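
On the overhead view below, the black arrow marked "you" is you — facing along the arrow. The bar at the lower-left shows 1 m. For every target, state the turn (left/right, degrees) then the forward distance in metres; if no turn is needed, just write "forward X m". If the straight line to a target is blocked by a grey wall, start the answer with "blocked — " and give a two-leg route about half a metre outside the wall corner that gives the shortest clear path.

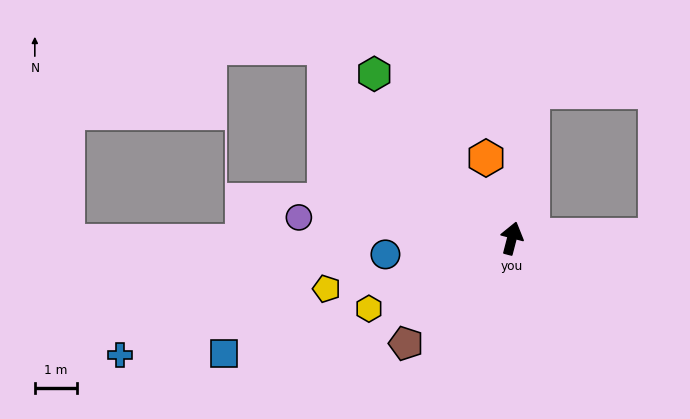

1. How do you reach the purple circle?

turn left 99°, forward 5.1 m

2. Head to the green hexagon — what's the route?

turn left 54°, forward 5.1 m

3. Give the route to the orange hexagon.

turn left 32°, forward 2.0 m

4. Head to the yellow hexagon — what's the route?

turn left 131°, forward 3.8 m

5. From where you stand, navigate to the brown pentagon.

turn left 149°, forward 3.6 m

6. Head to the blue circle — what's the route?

turn left 112°, forward 3.1 m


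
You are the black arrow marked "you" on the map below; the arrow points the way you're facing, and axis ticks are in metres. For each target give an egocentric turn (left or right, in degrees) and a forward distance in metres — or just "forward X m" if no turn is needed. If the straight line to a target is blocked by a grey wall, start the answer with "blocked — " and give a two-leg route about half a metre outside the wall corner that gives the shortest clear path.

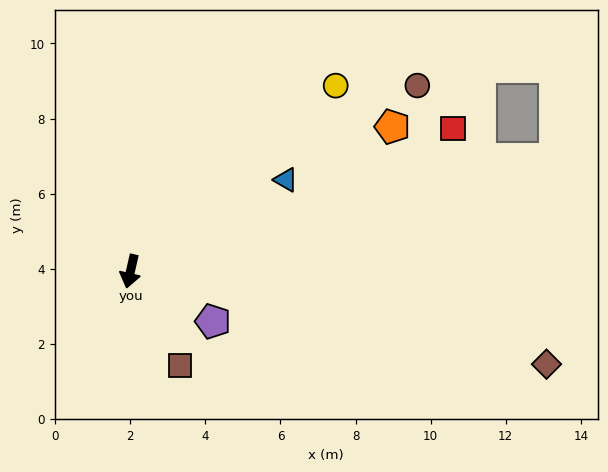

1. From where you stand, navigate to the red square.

turn left 127°, forward 9.4 m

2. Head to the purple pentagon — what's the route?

turn left 72°, forward 2.6 m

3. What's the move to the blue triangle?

turn left 133°, forward 4.8 m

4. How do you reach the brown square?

turn left 41°, forward 2.8 m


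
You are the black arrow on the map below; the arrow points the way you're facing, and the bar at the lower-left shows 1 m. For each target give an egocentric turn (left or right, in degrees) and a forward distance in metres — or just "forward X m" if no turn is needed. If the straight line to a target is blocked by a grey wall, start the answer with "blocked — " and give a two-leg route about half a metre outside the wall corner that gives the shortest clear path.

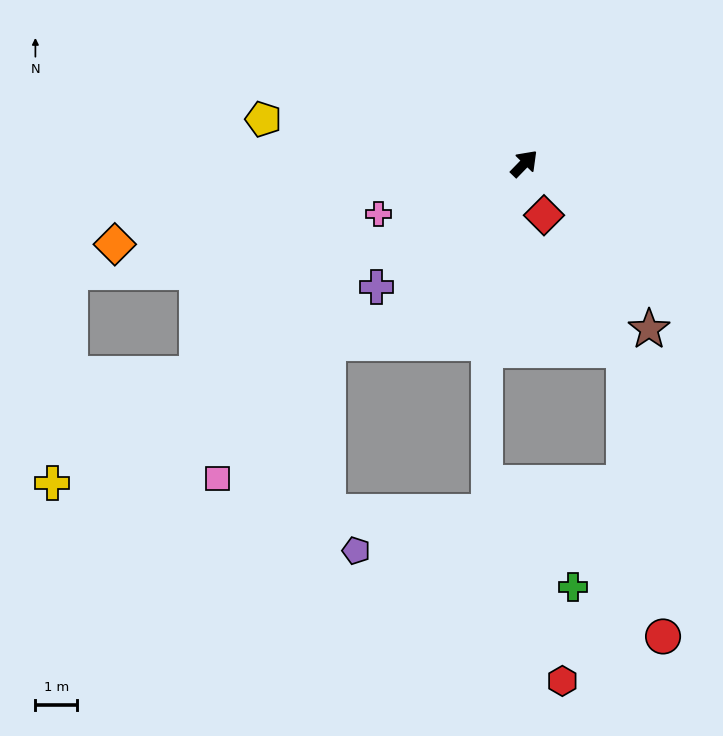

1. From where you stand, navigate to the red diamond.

turn right 115°, forward 1.3 m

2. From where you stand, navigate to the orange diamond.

turn left 145°, forward 10.0 m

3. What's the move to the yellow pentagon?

turn left 125°, forward 6.4 m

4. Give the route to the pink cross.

turn left 153°, forward 3.7 m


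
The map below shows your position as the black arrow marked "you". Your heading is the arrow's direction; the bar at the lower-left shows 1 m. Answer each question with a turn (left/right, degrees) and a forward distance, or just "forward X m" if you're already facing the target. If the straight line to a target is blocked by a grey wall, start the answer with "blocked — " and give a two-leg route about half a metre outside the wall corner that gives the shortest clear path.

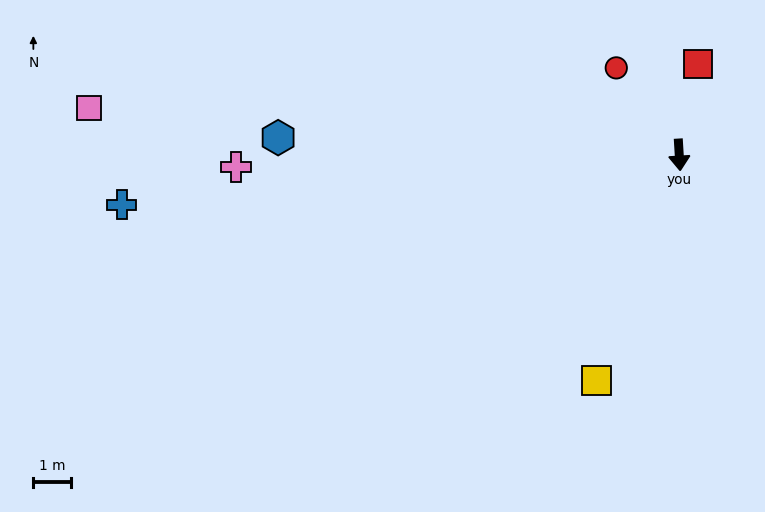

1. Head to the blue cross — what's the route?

turn right 88°, forward 15.0 m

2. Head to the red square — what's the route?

turn left 165°, forward 2.5 m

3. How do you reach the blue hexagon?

turn right 96°, forward 10.8 m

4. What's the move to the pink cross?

turn right 92°, forward 11.9 m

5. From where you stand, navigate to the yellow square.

turn right 24°, forward 6.4 m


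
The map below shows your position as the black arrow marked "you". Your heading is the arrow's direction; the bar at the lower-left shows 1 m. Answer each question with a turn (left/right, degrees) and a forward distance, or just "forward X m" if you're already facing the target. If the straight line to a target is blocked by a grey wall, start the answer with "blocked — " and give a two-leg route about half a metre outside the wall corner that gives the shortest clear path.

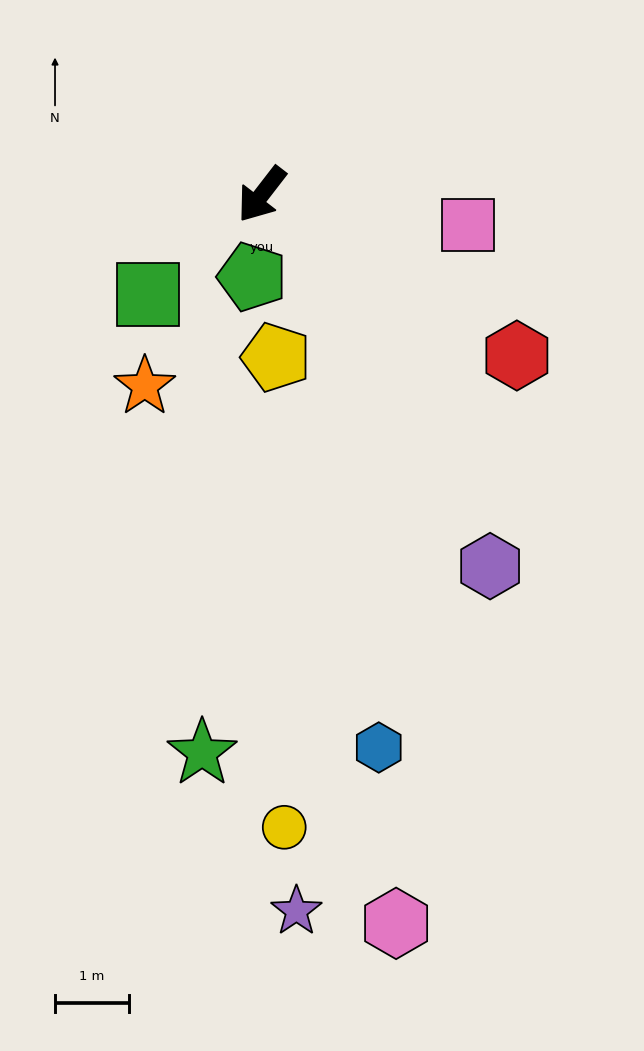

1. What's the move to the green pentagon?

turn left 31°, forward 1.1 m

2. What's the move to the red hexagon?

turn left 95°, forward 4.1 m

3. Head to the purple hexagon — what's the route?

turn left 69°, forward 5.9 m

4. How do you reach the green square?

turn right 11°, forward 2.0 m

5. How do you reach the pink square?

turn left 119°, forward 2.8 m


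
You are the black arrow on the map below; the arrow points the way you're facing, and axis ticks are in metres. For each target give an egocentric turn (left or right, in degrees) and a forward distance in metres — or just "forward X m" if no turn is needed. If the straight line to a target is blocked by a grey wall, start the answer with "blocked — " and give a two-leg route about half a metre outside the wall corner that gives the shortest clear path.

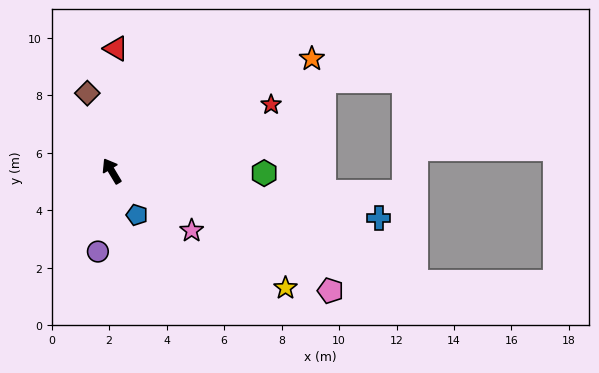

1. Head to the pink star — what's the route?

turn right 158°, forward 3.5 m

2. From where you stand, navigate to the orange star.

turn right 92°, forward 8.0 m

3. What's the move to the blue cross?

turn right 131°, forward 9.4 m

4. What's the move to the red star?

turn right 98°, forward 6.0 m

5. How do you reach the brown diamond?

turn right 14°, forward 2.8 m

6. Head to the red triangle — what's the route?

turn right 33°, forward 4.3 m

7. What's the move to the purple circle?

turn left 139°, forward 2.8 m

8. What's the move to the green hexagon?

turn right 122°, forward 5.3 m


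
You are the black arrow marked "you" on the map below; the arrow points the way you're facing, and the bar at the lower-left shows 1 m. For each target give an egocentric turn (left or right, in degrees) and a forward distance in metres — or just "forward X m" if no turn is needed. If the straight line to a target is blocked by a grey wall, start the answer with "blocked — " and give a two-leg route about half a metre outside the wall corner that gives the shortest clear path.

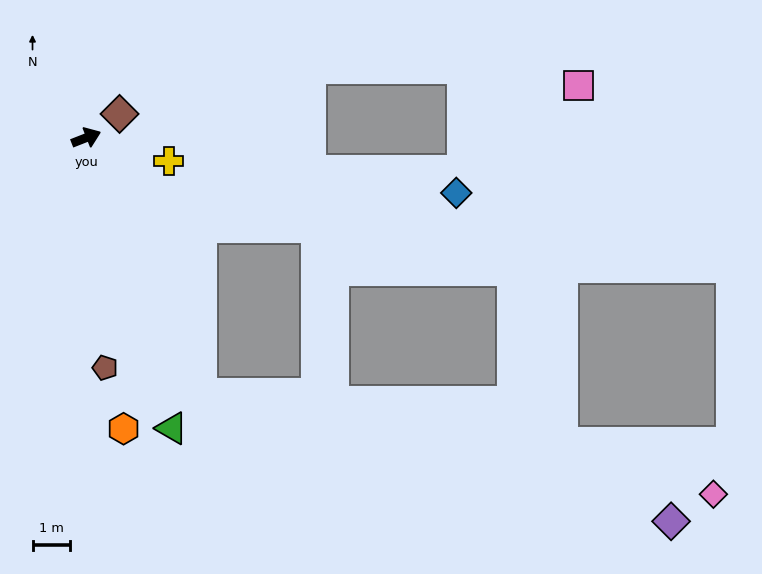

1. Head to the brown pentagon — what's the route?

turn right 107°, forward 6.2 m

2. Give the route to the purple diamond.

blocked — turn right 87°, forward 7.6 m, then turn left 50°, forward 13.1 m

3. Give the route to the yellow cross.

turn right 37°, forward 2.3 m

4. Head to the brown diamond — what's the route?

turn left 14°, forward 1.1 m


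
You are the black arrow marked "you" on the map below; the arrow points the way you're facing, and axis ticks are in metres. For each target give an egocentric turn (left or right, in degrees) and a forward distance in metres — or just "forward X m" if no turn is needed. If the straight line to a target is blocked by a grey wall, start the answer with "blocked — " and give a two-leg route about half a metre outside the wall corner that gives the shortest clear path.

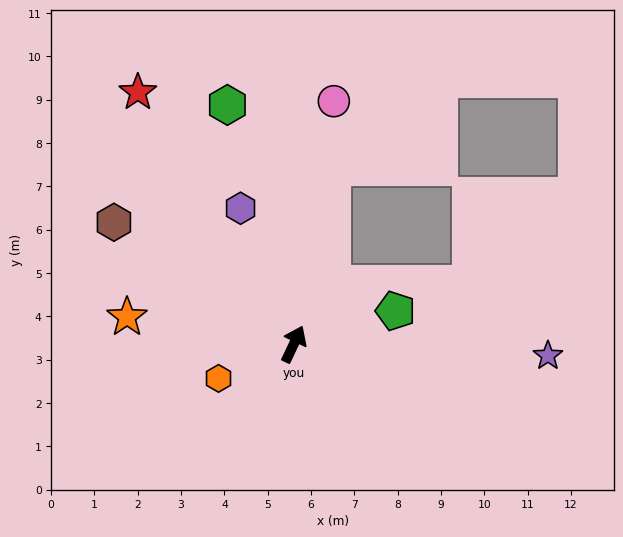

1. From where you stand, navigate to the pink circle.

turn left 16°, forward 5.7 m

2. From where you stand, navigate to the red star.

turn left 57°, forward 6.8 m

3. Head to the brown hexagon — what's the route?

turn left 81°, forward 5.0 m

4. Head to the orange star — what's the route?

turn left 106°, forward 3.9 m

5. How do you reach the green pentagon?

turn right 47°, forward 2.5 m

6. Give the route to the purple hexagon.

turn left 47°, forward 3.4 m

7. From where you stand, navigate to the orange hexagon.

turn left 140°, forward 1.9 m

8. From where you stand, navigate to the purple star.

turn right 67°, forward 5.9 m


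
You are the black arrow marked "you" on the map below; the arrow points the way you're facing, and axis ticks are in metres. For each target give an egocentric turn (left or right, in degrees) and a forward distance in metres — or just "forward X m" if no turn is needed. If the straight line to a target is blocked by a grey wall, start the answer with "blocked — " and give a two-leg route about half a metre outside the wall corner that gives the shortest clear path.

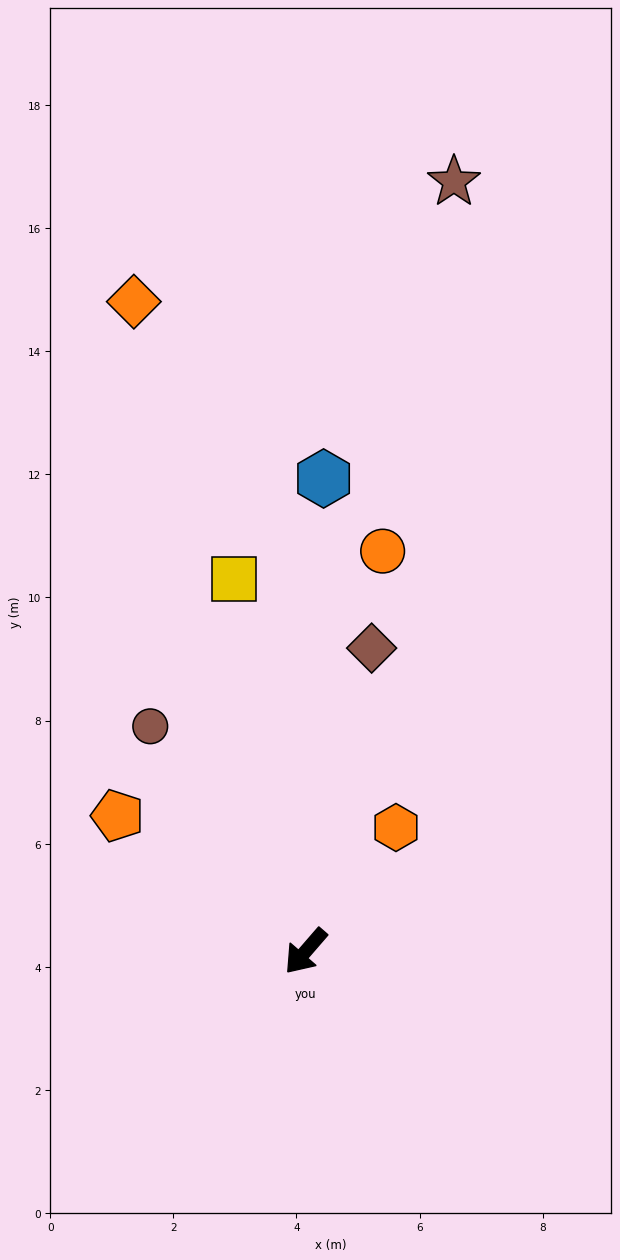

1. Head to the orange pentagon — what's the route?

turn right 85°, forward 3.8 m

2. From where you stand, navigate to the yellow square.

turn right 128°, forward 6.2 m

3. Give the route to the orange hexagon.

turn right 175°, forward 2.5 m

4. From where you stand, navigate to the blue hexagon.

turn right 141°, forward 7.7 m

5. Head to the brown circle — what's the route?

turn right 104°, forward 4.4 m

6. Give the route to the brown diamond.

turn right 151°, forward 5.0 m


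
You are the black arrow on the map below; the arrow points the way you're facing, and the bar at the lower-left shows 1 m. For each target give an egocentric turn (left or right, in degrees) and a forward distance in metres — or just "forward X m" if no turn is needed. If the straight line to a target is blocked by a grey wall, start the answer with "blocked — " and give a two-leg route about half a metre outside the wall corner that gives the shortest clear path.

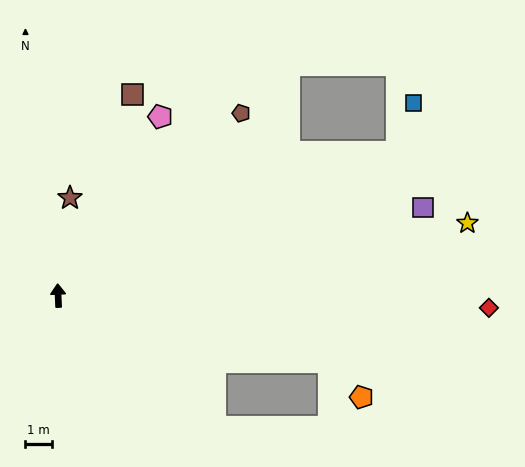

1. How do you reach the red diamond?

turn right 94°, forward 16.1 m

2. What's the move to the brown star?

turn right 9°, forward 3.7 m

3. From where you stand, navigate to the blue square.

blocked — turn right 69°, forward 13.8 m, then turn left 48°, forward 1.9 m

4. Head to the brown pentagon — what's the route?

turn right 48°, forward 9.6 m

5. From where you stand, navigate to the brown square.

turn right 23°, forward 8.0 m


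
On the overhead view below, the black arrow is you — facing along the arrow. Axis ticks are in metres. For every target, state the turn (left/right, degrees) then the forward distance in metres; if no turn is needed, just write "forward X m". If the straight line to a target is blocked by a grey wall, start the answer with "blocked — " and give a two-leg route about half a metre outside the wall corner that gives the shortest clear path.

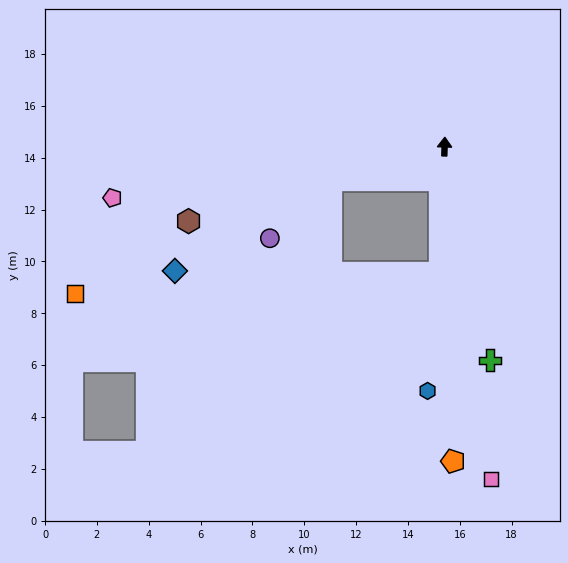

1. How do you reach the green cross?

turn right 166°, forward 8.4 m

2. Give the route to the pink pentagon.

turn left 100°, forward 13.0 m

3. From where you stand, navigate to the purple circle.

blocked — turn left 108°, forward 4.5 m, then turn left 27°, forward 3.3 m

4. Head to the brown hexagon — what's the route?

turn left 108°, forward 10.3 m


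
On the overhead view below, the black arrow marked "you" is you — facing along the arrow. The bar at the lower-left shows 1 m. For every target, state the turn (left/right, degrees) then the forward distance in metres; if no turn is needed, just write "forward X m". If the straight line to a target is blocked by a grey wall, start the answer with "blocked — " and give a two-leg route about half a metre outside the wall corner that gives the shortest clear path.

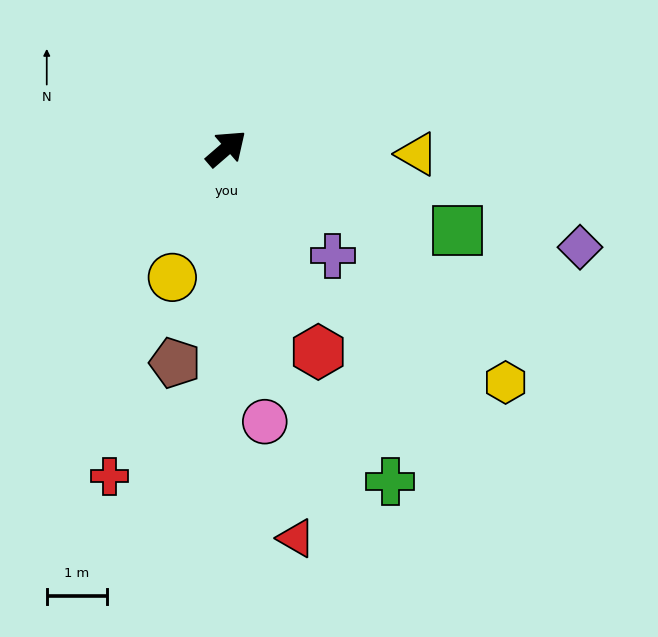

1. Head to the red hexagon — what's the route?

turn right 107°, forward 3.7 m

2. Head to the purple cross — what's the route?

turn right 86°, forward 2.5 m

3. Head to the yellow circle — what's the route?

turn right 154°, forward 2.3 m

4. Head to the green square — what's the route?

turn right 60°, forward 4.0 m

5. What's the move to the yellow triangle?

turn right 43°, forward 3.2 m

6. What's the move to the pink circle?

turn right 123°, forward 4.6 m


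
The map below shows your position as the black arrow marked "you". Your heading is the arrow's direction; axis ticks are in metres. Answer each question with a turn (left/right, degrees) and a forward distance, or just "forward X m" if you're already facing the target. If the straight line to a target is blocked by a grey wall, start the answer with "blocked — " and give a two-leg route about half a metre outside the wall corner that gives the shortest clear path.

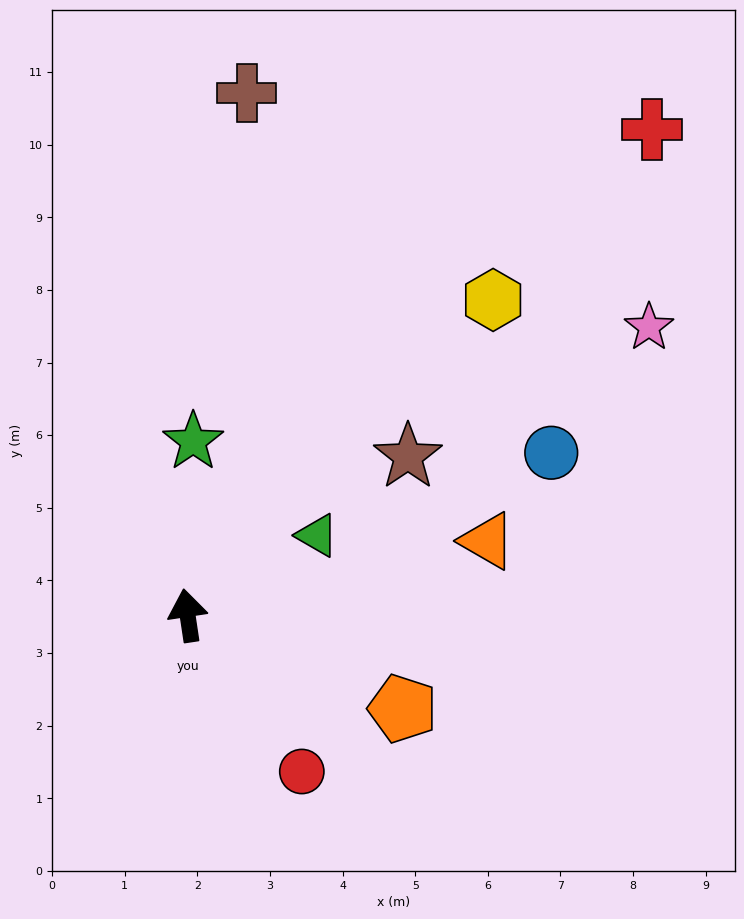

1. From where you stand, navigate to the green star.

turn right 10°, forward 2.4 m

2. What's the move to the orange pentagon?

turn right 122°, forward 3.2 m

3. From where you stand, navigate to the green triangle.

turn right 67°, forward 2.1 m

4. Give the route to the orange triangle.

turn right 85°, forward 4.3 m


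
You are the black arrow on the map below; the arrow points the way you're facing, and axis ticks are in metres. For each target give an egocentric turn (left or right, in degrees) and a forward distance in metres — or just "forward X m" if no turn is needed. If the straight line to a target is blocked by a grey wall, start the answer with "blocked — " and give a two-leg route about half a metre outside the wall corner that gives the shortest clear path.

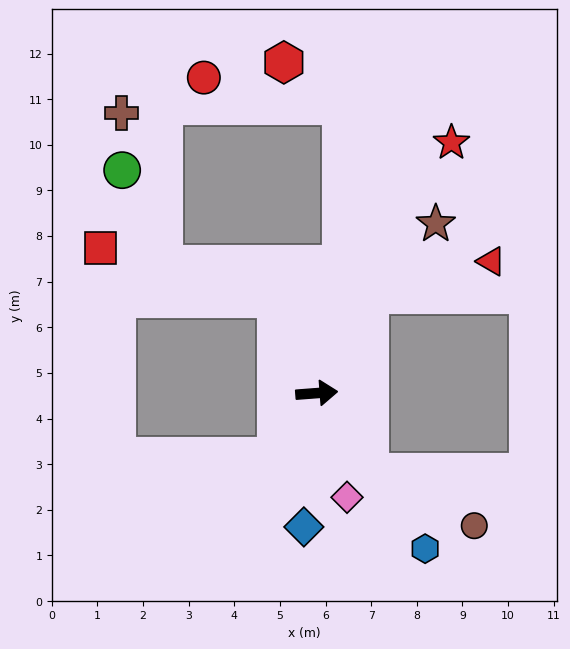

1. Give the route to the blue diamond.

turn right 100°, forward 2.9 m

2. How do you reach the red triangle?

blocked — turn left 57°, forward 2.5 m, then turn right 46°, forward 2.8 m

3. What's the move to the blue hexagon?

turn right 59°, forward 4.2 m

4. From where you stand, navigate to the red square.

blocked — turn left 109°, forward 2.2 m, then turn left 51°, forward 4.0 m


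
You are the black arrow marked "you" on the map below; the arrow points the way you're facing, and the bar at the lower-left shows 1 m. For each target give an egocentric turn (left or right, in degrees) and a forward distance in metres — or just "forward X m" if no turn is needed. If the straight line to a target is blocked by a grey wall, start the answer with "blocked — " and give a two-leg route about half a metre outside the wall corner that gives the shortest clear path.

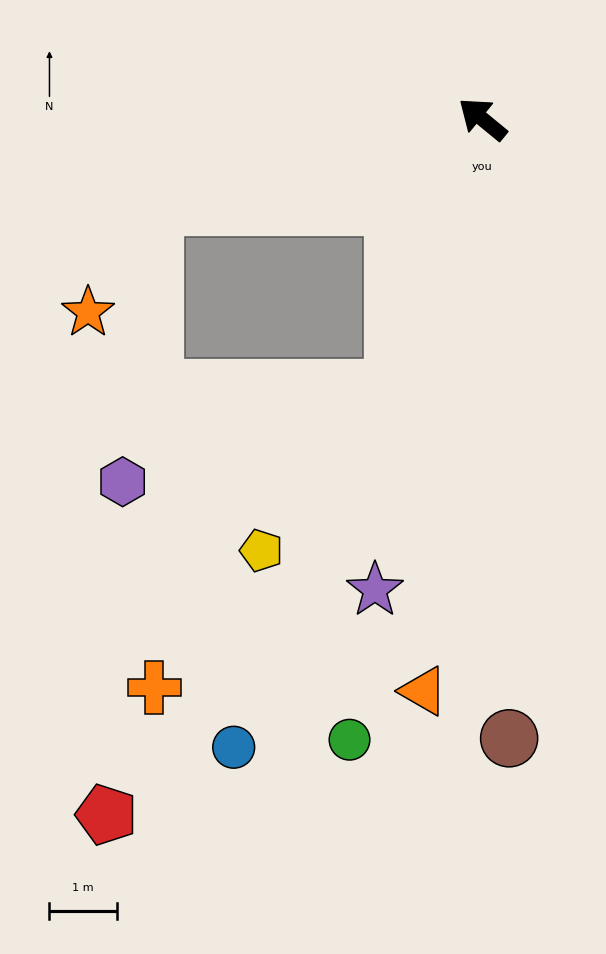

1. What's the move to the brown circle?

turn left 132°, forward 9.2 m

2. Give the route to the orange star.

blocked — turn left 54°, forward 5.0 m, then turn left 43°, forward 1.9 m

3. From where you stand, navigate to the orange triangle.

turn left 123°, forward 8.5 m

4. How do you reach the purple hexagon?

blocked — turn left 111°, forward 4.2 m, then turn right 53°, forward 4.3 m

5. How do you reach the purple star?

turn left 117°, forward 7.2 m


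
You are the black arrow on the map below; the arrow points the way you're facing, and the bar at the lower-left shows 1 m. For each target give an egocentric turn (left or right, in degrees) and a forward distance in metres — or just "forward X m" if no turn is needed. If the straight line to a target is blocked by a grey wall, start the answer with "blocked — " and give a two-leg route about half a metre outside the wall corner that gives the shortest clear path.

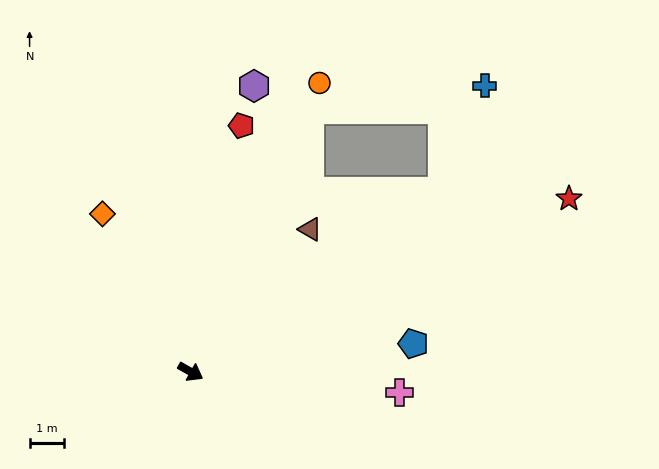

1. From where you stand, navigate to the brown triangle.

turn left 79°, forward 5.4 m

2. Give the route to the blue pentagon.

turn left 37°, forward 6.5 m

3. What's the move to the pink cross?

turn left 24°, forward 6.1 m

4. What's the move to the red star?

turn left 54°, forward 12.1 m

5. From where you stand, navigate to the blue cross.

blocked — turn left 65°, forward 9.0 m, then turn left 32°, forward 3.3 m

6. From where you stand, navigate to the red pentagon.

turn left 108°, forward 7.3 m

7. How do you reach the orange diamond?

turn left 149°, forward 5.3 m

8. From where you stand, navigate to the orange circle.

turn left 95°, forward 9.2 m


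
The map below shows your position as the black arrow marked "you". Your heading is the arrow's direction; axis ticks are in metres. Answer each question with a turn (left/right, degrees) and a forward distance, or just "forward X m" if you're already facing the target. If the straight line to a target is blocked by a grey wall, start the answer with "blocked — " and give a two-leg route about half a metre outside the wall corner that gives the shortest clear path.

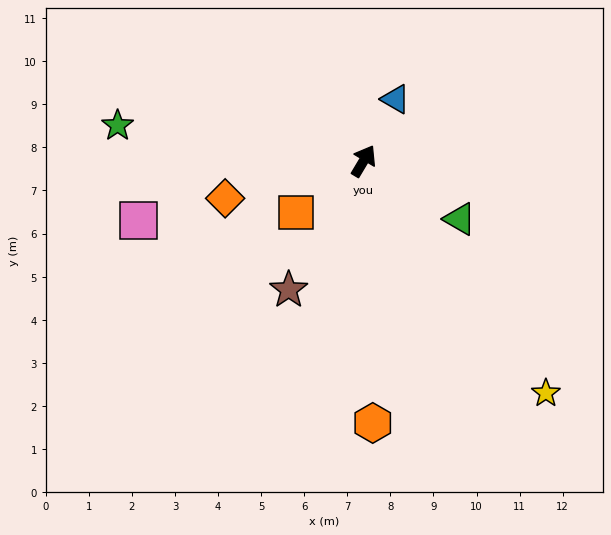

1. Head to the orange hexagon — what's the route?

turn right 147°, forward 6.1 m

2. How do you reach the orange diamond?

turn left 136°, forward 3.3 m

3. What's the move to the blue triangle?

turn left 4°, forward 1.6 m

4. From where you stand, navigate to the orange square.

turn left 158°, forward 2.0 m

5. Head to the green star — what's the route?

turn left 113°, forward 5.8 m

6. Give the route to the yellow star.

turn right 111°, forward 6.9 m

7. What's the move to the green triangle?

turn right 90°, forward 2.6 m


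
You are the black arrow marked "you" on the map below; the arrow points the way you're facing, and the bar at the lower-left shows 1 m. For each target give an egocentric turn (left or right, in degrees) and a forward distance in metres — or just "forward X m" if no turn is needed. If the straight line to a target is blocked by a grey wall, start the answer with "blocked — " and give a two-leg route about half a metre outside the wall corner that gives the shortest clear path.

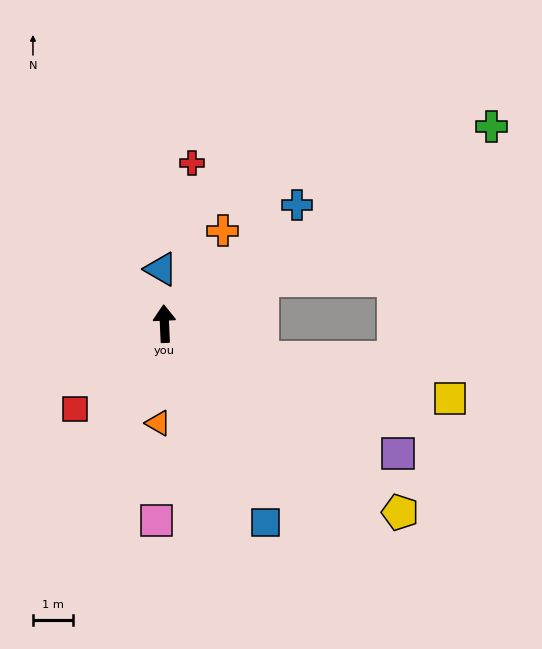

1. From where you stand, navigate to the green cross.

turn right 61°, forward 9.6 m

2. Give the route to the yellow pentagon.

turn right 131°, forward 7.6 m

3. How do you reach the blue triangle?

forward 1.4 m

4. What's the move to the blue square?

turn right 156°, forward 5.6 m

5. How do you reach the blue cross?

turn right 51°, forward 4.5 m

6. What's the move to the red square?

turn left 131°, forward 3.1 m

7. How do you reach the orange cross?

turn right 35°, forward 2.8 m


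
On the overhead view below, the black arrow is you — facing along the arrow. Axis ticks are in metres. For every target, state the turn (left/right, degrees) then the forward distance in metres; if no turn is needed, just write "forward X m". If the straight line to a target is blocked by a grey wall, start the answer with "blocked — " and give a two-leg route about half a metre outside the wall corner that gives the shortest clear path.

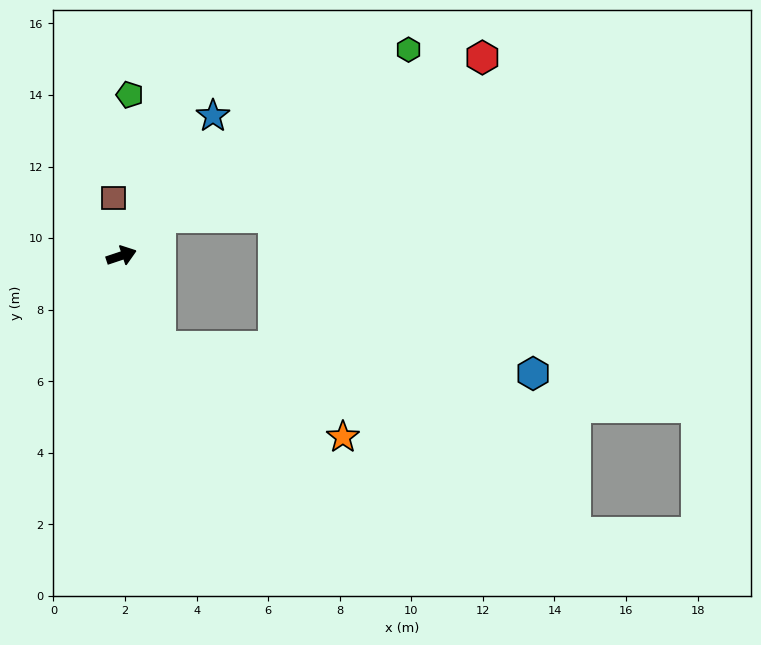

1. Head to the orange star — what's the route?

blocked — turn right 85°, forward 2.8 m, then turn left 40°, forward 5.7 m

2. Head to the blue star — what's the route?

turn left 38°, forward 4.7 m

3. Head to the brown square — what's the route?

turn left 79°, forward 1.6 m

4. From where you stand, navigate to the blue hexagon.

blocked — turn right 85°, forward 2.8 m, then turn left 62°, forward 10.4 m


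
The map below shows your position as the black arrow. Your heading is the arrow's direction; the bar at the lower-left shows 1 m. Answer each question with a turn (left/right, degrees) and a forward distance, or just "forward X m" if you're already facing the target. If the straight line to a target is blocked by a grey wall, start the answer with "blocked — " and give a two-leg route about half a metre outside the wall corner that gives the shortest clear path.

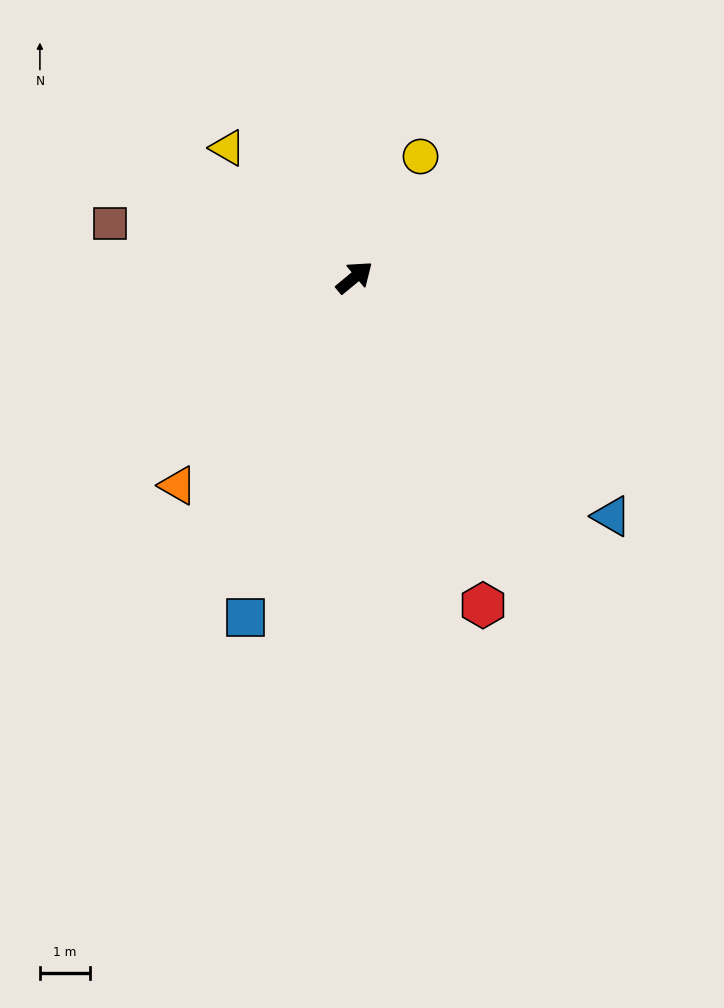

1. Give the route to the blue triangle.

turn right 83°, forward 7.0 m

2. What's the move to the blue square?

turn right 147°, forward 7.1 m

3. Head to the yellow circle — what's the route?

turn left 22°, forward 2.7 m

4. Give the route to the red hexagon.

turn right 108°, forward 7.0 m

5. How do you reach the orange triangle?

turn right 170°, forward 5.4 m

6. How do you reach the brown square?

turn left 128°, forward 5.0 m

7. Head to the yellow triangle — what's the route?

turn left 95°, forward 3.6 m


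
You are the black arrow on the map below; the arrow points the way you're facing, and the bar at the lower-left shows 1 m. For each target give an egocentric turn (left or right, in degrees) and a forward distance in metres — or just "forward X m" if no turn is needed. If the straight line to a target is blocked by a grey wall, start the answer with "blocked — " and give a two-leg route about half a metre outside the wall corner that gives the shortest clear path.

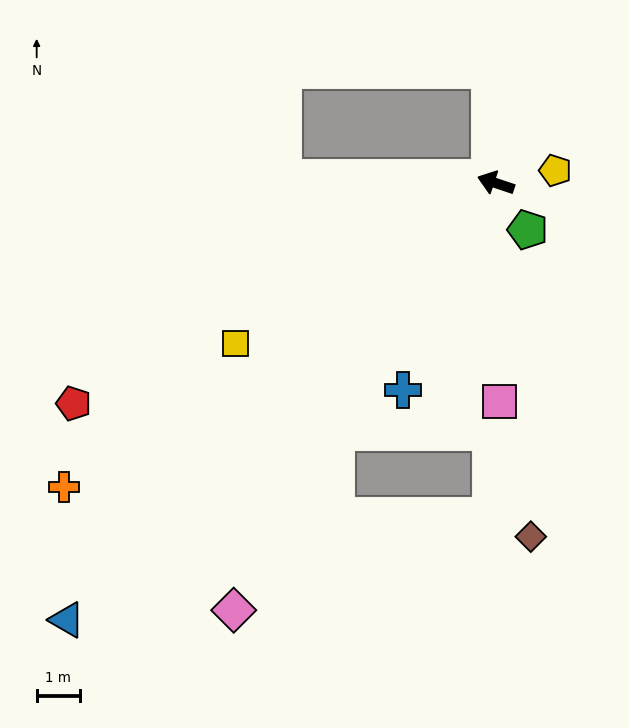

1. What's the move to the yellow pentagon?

turn right 149°, forward 1.4 m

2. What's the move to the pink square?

turn left 110°, forward 5.1 m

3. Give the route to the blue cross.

turn left 84°, forward 5.3 m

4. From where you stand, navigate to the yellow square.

turn left 50°, forward 7.1 m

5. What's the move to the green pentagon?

turn left 143°, forward 1.3 m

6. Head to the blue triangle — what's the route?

turn left 64°, forward 14.2 m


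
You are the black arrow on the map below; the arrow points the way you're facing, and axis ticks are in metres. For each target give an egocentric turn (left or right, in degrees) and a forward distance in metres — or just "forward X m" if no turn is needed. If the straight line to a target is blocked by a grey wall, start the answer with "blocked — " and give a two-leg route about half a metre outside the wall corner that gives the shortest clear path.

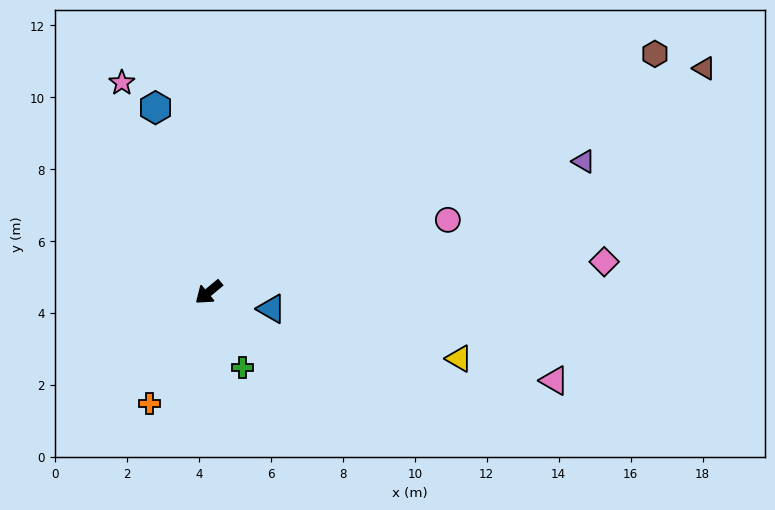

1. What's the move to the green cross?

turn left 75°, forward 2.3 m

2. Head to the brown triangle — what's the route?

turn left 165°, forward 15.1 m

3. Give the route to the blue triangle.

turn left 126°, forward 1.8 m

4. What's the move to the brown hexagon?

turn left 169°, forward 14.1 m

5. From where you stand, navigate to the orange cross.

turn left 23°, forward 3.5 m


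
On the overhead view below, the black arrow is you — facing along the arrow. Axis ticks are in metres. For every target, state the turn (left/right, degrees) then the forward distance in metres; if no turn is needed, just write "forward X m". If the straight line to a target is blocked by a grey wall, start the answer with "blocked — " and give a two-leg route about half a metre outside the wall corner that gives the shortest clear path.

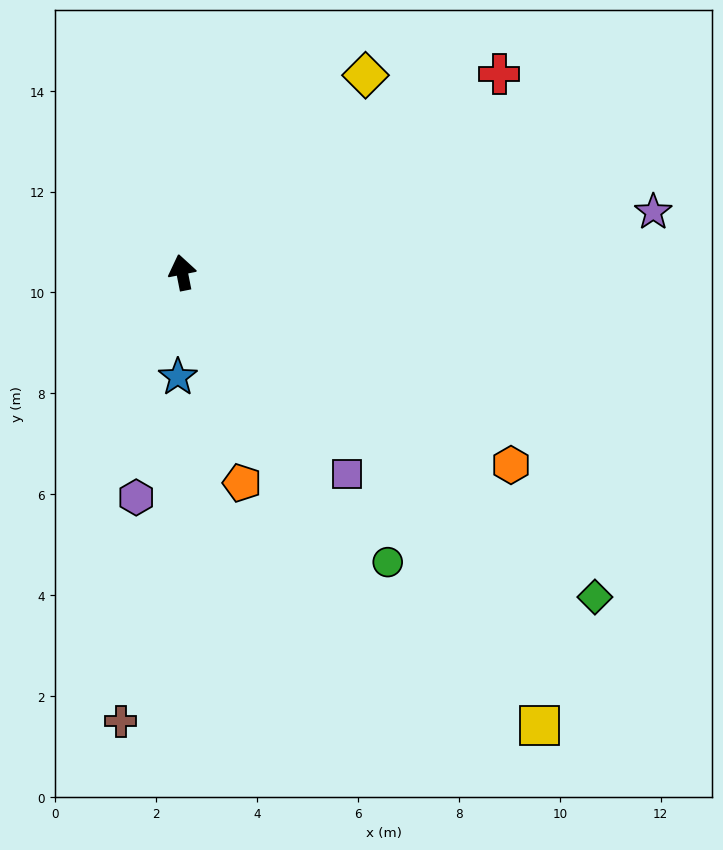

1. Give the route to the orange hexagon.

turn right 132°, forward 7.6 m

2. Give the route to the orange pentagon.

turn right 175°, forward 4.3 m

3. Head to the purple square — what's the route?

turn right 152°, forward 5.2 m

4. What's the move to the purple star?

turn right 94°, forward 9.4 m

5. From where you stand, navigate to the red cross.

turn right 69°, forward 7.4 m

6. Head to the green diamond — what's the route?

turn right 139°, forward 10.4 m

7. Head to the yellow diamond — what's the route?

turn right 54°, forward 5.3 m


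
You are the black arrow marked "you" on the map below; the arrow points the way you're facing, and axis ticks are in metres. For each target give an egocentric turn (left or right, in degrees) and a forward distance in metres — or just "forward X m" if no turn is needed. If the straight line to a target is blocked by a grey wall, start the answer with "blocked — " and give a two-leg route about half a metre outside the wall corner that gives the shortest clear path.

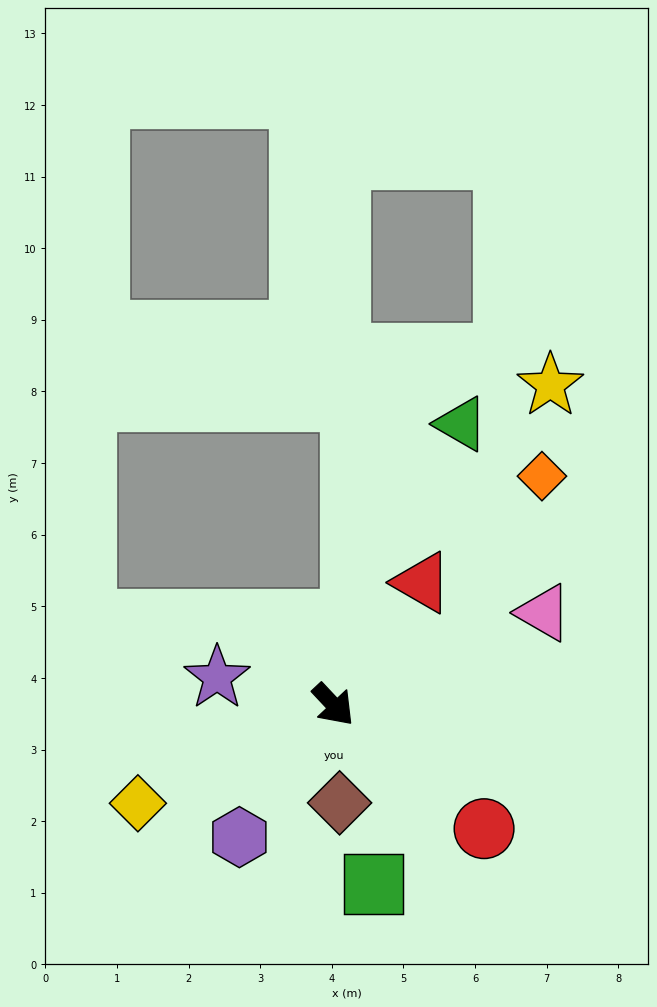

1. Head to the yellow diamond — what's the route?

turn right 106°, forward 3.1 m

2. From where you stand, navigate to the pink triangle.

turn left 71°, forward 3.2 m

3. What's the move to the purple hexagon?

turn right 79°, forward 2.3 m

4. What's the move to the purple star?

turn right 146°, forward 1.7 m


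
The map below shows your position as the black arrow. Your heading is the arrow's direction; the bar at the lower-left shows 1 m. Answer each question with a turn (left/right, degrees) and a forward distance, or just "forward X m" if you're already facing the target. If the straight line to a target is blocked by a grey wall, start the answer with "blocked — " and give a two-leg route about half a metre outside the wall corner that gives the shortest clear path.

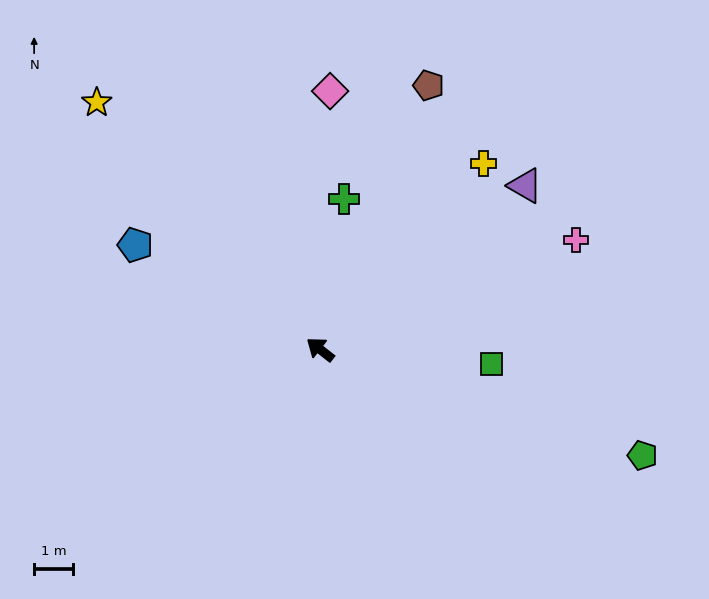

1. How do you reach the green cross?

turn right 61°, forward 3.9 m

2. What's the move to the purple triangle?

turn right 103°, forward 6.7 m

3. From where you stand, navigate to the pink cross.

turn right 119°, forward 7.1 m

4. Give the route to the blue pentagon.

turn left 9°, forward 5.4 m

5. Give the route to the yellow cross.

turn right 93°, forward 6.3 m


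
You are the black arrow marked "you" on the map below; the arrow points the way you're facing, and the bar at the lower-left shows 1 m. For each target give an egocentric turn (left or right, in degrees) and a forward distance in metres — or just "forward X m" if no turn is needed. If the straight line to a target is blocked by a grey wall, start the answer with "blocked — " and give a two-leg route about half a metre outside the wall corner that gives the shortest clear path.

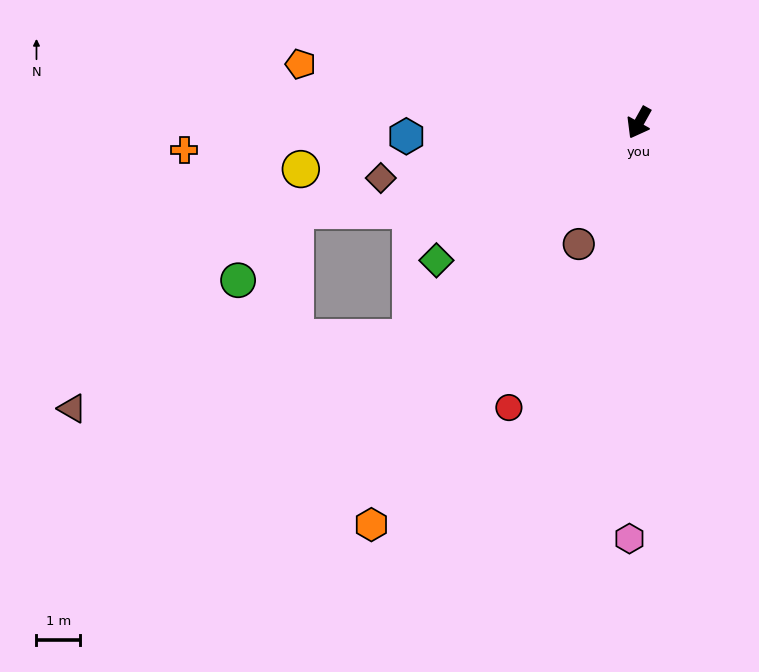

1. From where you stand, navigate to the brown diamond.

turn right 49°, forward 6.1 m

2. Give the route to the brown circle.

turn left 3°, forward 3.1 m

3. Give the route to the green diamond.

turn right 27°, forward 5.6 m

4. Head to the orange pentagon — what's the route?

turn right 71°, forward 7.9 m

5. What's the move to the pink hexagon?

turn left 28°, forward 9.6 m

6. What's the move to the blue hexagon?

turn right 57°, forward 5.4 m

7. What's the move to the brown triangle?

blocked — turn right 18°, forward 7.2 m, then turn right 31°, forward 7.9 m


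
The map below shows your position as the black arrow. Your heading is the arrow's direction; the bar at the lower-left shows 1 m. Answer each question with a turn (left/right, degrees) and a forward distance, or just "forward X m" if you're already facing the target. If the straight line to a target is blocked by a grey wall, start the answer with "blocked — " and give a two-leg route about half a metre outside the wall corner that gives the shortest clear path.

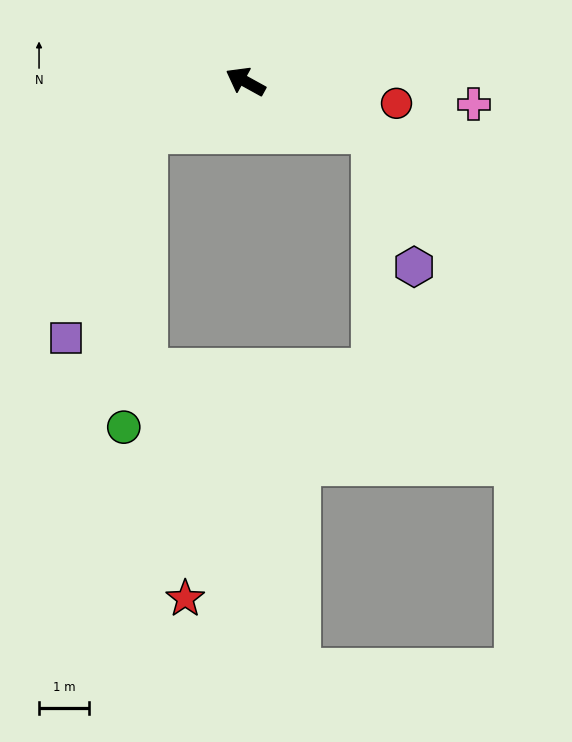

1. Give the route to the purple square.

blocked — turn left 56°, forward 2.2 m, then turn left 41°, forward 4.5 m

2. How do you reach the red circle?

turn right 159°, forward 3.1 m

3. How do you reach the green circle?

blocked — turn left 56°, forward 2.2 m, then turn left 58°, forward 6.0 m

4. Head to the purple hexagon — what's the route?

blocked — turn right 173°, forward 2.8 m, then turn right 51°, forward 2.8 m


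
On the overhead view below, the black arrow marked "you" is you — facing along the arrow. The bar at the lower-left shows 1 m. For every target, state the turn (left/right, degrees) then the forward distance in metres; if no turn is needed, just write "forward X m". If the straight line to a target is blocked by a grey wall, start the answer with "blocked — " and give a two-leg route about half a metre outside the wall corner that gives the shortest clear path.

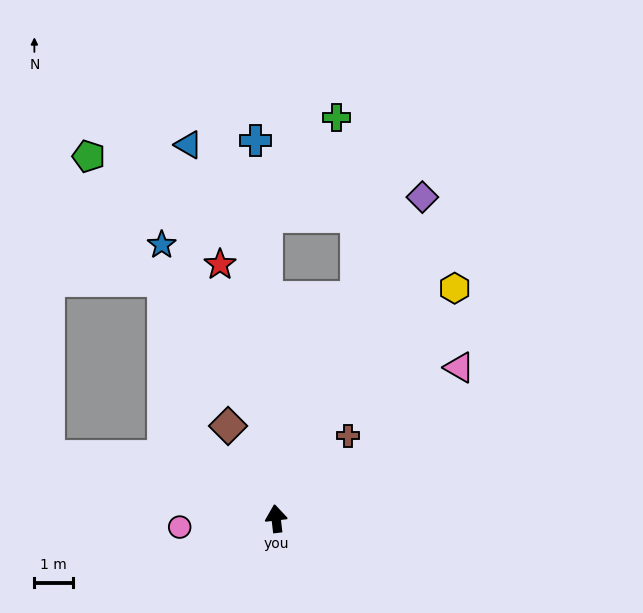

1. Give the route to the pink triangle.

turn right 57°, forward 6.1 m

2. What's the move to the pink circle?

turn left 88°, forward 2.5 m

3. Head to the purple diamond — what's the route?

turn right 31°, forward 9.1 m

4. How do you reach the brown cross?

turn right 48°, forward 2.8 m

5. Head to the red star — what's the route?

turn left 6°, forward 6.7 m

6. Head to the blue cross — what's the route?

turn right 4°, forward 9.7 m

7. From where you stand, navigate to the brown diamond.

turn left 21°, forward 2.7 m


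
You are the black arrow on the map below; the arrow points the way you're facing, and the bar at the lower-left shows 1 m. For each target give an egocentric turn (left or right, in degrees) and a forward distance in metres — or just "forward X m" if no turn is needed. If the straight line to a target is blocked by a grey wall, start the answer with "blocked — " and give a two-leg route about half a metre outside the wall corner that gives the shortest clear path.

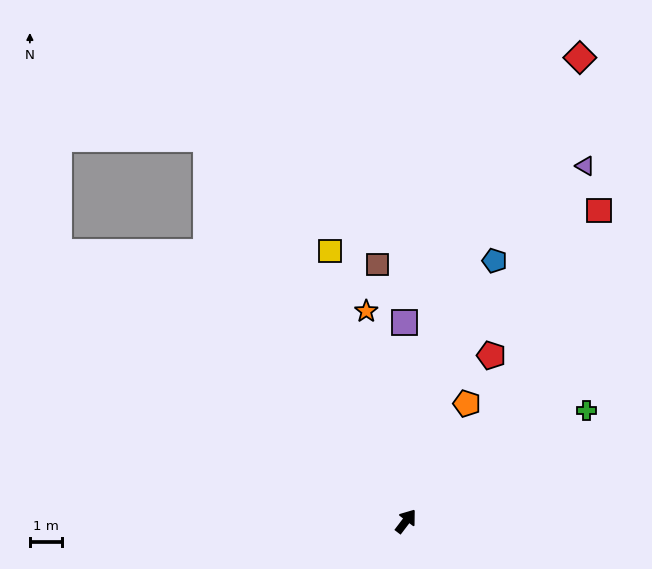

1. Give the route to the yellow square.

turn left 53°, forward 8.8 m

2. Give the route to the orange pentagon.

turn left 10°, forward 4.1 m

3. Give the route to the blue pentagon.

turn left 18°, forward 8.6 m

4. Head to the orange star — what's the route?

turn left 48°, forward 6.7 m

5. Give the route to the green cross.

turn right 21°, forward 6.6 m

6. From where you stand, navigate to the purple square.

turn left 38°, forward 6.2 m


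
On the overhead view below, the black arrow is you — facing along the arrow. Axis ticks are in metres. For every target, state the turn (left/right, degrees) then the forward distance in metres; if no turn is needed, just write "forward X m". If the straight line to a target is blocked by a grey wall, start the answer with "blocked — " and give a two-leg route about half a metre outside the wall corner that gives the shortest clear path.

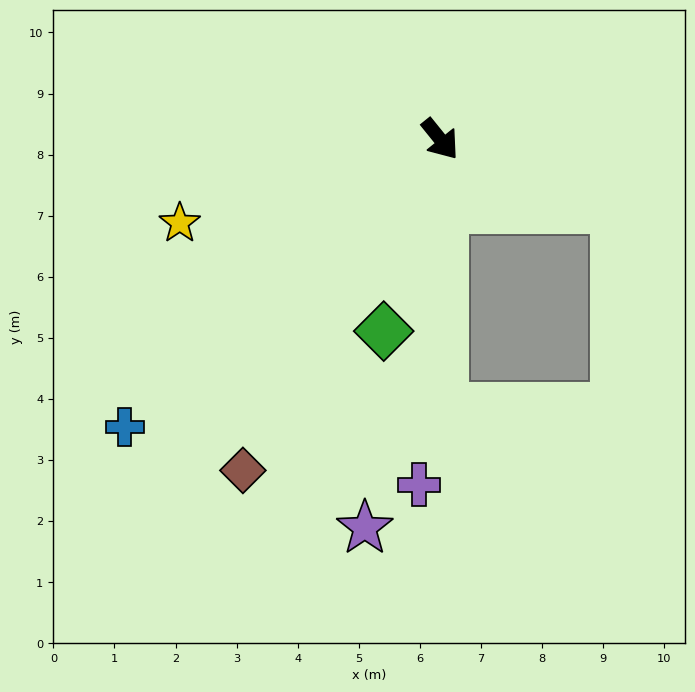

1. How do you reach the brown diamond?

turn right 70°, forward 6.3 m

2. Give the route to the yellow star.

turn right 111°, forward 4.5 m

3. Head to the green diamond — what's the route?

turn right 55°, forward 3.3 m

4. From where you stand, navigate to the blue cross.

turn right 87°, forward 7.0 m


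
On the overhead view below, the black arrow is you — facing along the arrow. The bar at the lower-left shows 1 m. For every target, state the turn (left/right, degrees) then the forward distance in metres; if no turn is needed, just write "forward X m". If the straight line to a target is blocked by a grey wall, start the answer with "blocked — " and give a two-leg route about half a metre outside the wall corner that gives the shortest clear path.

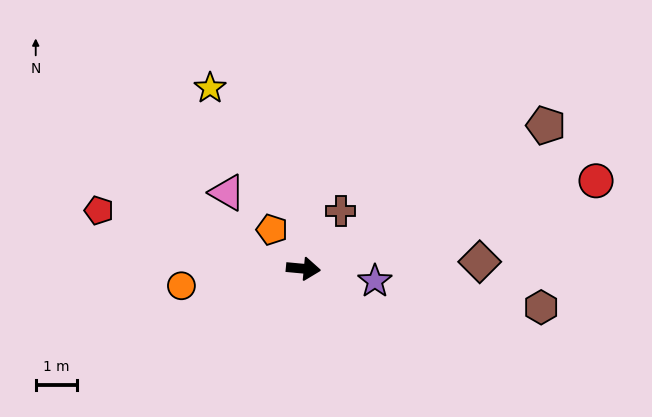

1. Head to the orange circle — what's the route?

turn right 167°, forward 3.0 m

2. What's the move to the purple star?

turn right 4°, forward 1.8 m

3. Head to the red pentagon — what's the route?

turn left 169°, forward 5.2 m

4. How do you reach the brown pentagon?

turn left 36°, forward 6.8 m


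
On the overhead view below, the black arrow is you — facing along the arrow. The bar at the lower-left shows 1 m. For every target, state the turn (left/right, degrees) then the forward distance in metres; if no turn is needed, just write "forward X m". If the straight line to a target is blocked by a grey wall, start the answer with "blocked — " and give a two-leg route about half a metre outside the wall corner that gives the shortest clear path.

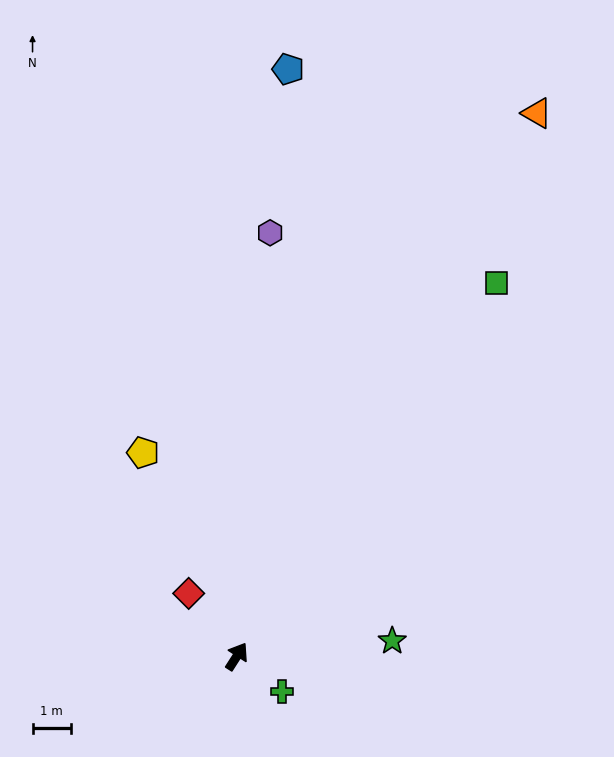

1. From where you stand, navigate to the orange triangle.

turn left 4°, forward 16.1 m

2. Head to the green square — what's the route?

turn right 2°, forward 11.8 m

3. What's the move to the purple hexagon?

turn left 28°, forward 11.0 m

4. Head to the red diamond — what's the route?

turn left 70°, forward 2.1 m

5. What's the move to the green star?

turn right 52°, forward 4.1 m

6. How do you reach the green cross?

turn right 95°, forward 1.5 m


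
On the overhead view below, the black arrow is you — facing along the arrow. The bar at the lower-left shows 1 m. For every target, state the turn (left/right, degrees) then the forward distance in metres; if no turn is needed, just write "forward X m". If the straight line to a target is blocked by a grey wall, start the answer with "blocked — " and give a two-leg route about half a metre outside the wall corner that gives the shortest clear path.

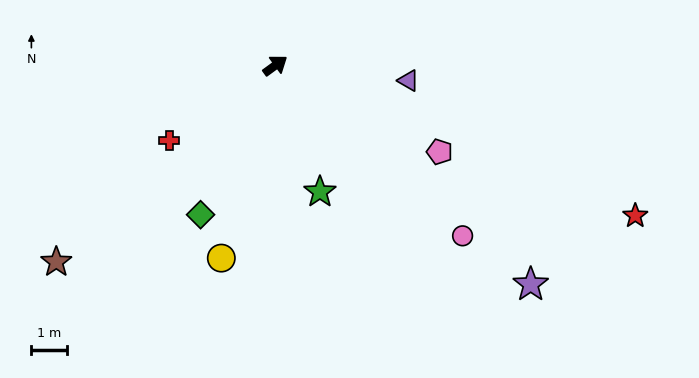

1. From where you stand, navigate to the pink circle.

turn right 78°, forward 7.1 m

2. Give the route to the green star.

turn right 107°, forward 3.8 m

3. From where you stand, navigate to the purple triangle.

turn right 43°, forward 3.8 m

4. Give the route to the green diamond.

turn right 153°, forward 4.7 m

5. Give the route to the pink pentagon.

turn right 64°, forward 5.2 m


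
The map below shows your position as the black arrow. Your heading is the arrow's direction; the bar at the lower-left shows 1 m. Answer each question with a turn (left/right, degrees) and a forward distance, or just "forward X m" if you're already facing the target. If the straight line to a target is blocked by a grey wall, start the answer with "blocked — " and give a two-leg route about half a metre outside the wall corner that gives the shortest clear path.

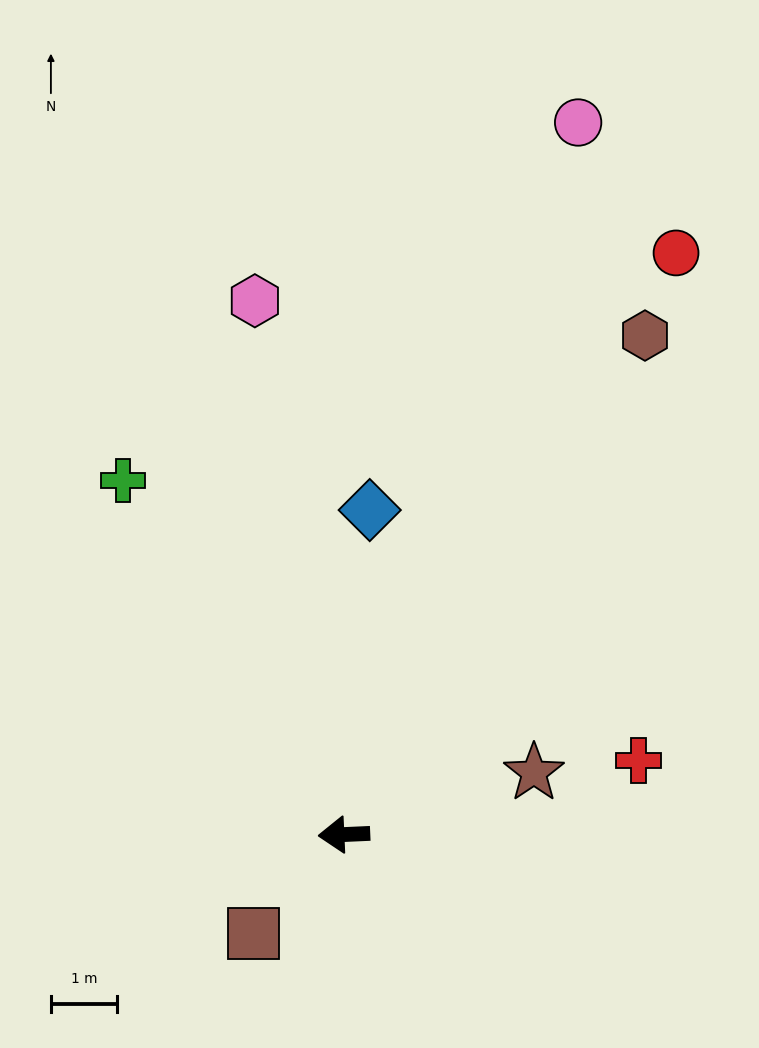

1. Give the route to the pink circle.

turn right 111°, forward 11.3 m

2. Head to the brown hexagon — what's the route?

turn right 124°, forward 8.8 m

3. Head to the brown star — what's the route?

turn right 165°, forward 3.0 m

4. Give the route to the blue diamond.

turn right 97°, forward 4.9 m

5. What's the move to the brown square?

turn left 45°, forward 2.0 m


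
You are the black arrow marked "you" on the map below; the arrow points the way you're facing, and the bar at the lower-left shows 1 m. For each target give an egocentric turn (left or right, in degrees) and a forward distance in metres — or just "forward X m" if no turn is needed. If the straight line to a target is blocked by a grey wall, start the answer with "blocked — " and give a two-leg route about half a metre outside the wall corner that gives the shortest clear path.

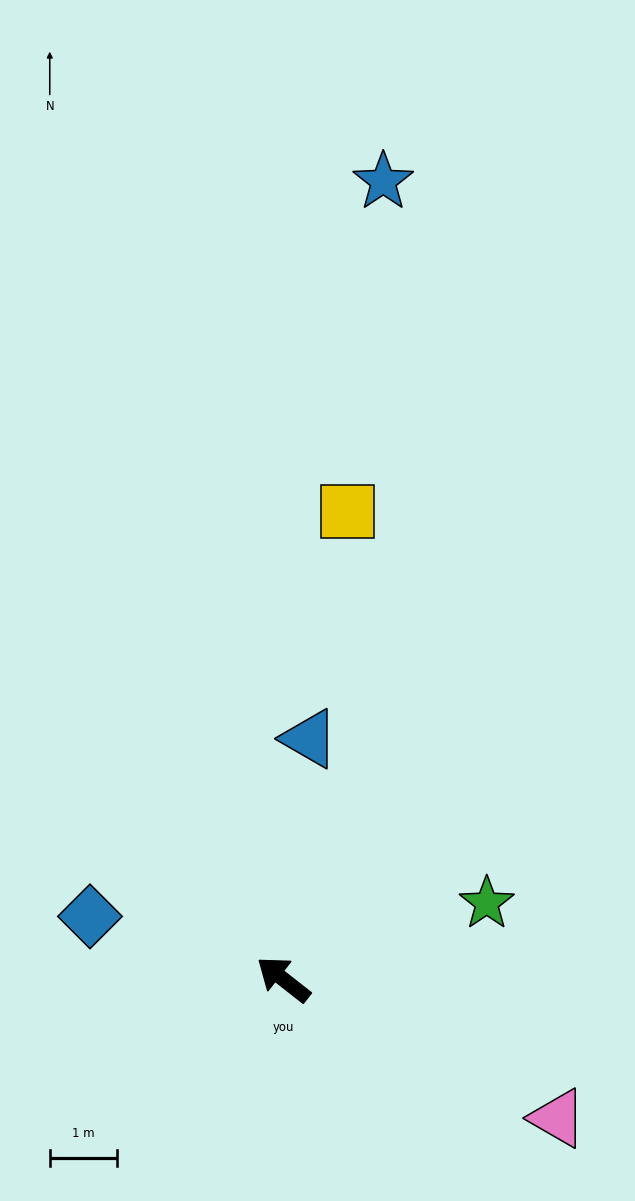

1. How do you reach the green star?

turn right 121°, forward 3.2 m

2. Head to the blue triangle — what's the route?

turn right 58°, forward 3.6 m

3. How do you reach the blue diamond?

turn left 20°, forward 3.0 m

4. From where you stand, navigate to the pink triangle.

turn right 169°, forward 4.6 m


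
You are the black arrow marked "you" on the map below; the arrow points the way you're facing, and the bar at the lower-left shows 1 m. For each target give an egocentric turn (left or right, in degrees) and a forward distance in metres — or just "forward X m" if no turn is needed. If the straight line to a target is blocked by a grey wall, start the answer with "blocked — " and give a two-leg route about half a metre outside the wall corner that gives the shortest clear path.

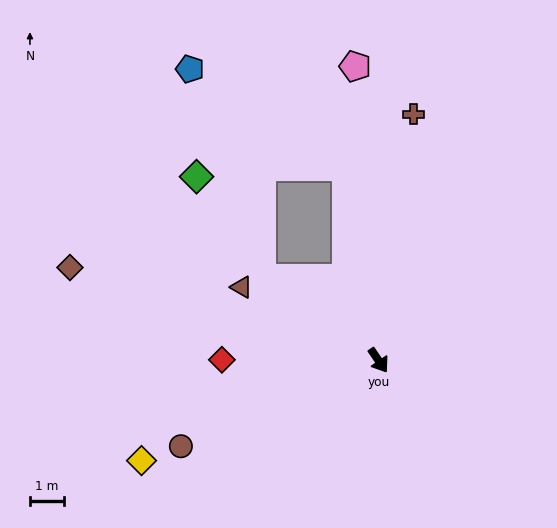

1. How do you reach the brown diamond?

turn right 141°, forward 9.6 m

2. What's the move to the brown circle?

turn right 101°, forward 6.4 m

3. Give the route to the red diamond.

turn right 124°, forward 4.6 m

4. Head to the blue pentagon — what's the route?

blocked — turn right 159°, forward 4.2 m, then turn right 36°, forward 6.6 m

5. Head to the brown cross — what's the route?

turn left 138°, forward 7.4 m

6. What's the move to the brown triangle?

turn right 152°, forward 4.6 m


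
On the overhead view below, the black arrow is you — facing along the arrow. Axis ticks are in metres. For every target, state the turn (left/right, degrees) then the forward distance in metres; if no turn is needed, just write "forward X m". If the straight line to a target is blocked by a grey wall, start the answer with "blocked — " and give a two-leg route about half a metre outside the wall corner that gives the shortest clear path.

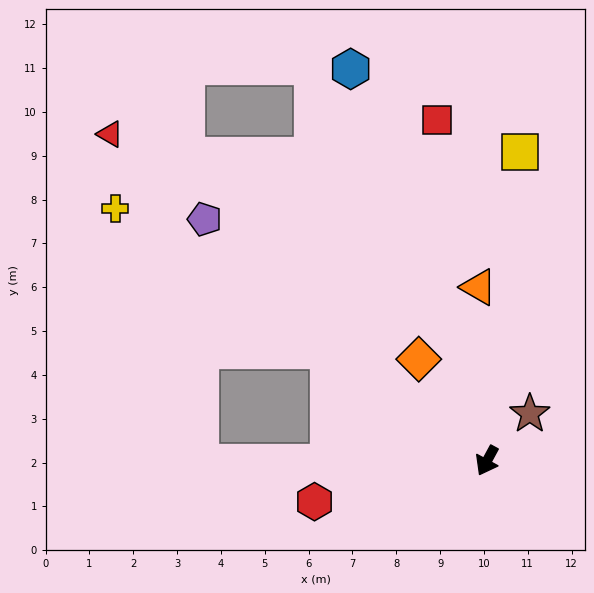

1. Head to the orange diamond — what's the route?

turn right 118°, forward 2.8 m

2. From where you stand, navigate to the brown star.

turn left 166°, forward 1.5 m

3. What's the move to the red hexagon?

turn right 48°, forward 4.0 m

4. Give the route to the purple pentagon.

turn right 102°, forward 8.5 m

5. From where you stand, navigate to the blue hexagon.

turn right 132°, forward 9.5 m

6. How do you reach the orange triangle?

turn right 149°, forward 4.0 m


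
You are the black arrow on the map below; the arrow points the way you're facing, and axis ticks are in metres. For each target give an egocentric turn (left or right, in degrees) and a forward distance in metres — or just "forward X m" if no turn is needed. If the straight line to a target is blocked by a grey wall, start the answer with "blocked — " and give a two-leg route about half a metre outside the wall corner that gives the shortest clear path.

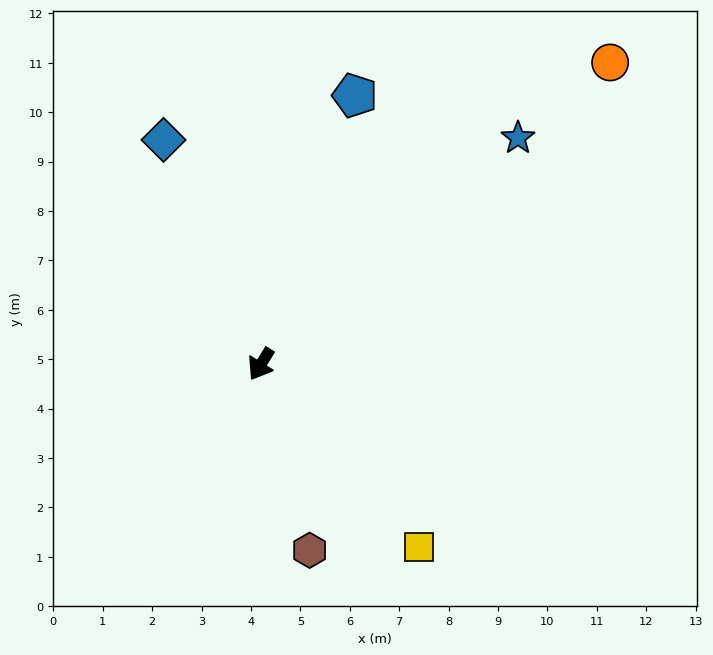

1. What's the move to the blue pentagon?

turn right 168°, forward 5.8 m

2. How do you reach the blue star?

turn left 163°, forward 6.9 m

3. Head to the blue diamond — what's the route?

turn right 125°, forward 5.0 m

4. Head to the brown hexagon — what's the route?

turn left 46°, forward 3.9 m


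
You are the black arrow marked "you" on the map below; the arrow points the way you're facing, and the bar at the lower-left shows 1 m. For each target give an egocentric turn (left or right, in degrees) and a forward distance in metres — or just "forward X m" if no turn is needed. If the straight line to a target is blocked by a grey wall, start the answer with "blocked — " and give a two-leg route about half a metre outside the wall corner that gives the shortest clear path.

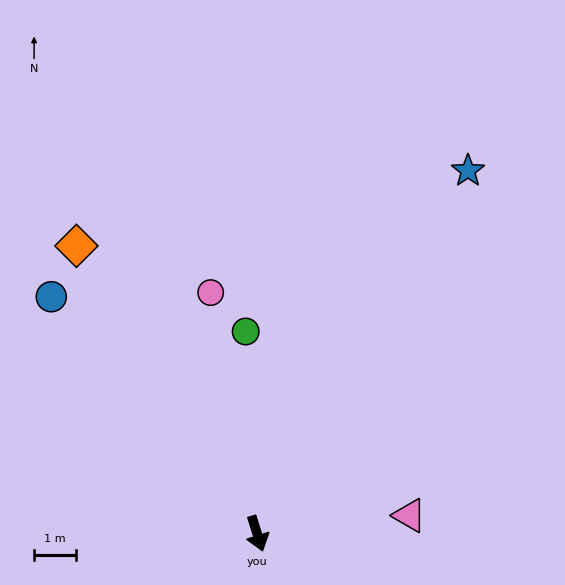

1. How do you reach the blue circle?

turn right 156°, forward 7.5 m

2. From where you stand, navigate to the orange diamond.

turn right 165°, forward 8.1 m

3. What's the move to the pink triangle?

turn left 79°, forward 3.7 m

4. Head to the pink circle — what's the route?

turn left 174°, forward 5.9 m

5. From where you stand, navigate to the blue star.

turn left 132°, forward 10.0 m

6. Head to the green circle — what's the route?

turn left 166°, forward 4.8 m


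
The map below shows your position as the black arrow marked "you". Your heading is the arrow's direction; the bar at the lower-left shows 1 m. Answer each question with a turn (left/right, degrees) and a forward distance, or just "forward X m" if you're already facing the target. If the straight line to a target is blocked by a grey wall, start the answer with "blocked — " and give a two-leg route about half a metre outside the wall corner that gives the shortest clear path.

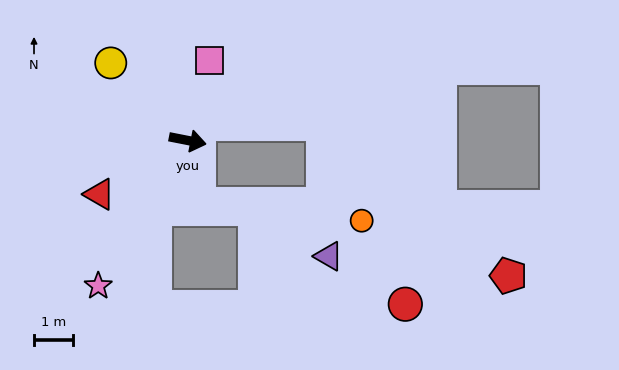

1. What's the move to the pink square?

turn left 86°, forward 2.1 m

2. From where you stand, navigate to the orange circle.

blocked — turn right 68°, forward 1.6 m, then turn left 73°, forward 4.1 m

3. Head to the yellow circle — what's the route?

turn left 146°, forward 2.8 m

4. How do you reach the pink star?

turn right 110°, forward 4.3 m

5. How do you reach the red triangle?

turn right 137°, forward 2.6 m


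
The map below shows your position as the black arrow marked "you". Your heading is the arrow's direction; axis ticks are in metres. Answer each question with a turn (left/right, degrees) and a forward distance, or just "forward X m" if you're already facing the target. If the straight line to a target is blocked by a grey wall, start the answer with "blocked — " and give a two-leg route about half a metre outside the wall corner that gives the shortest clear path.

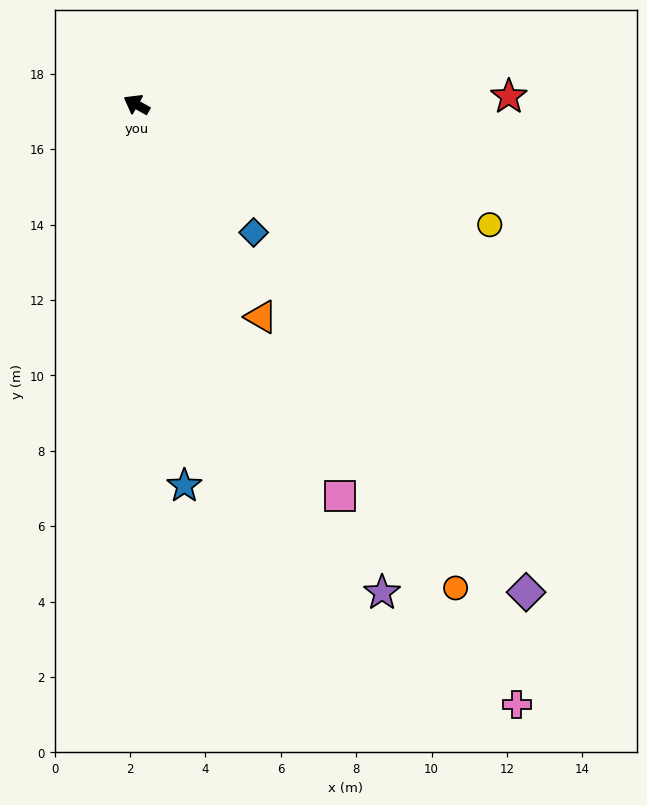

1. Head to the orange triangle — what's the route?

turn left 150°, forward 6.5 m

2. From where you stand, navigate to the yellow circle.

turn right 169°, forward 9.9 m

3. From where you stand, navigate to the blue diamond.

turn left 162°, forward 4.6 m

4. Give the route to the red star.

turn right 149°, forward 9.9 m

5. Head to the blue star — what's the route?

turn left 127°, forward 10.2 m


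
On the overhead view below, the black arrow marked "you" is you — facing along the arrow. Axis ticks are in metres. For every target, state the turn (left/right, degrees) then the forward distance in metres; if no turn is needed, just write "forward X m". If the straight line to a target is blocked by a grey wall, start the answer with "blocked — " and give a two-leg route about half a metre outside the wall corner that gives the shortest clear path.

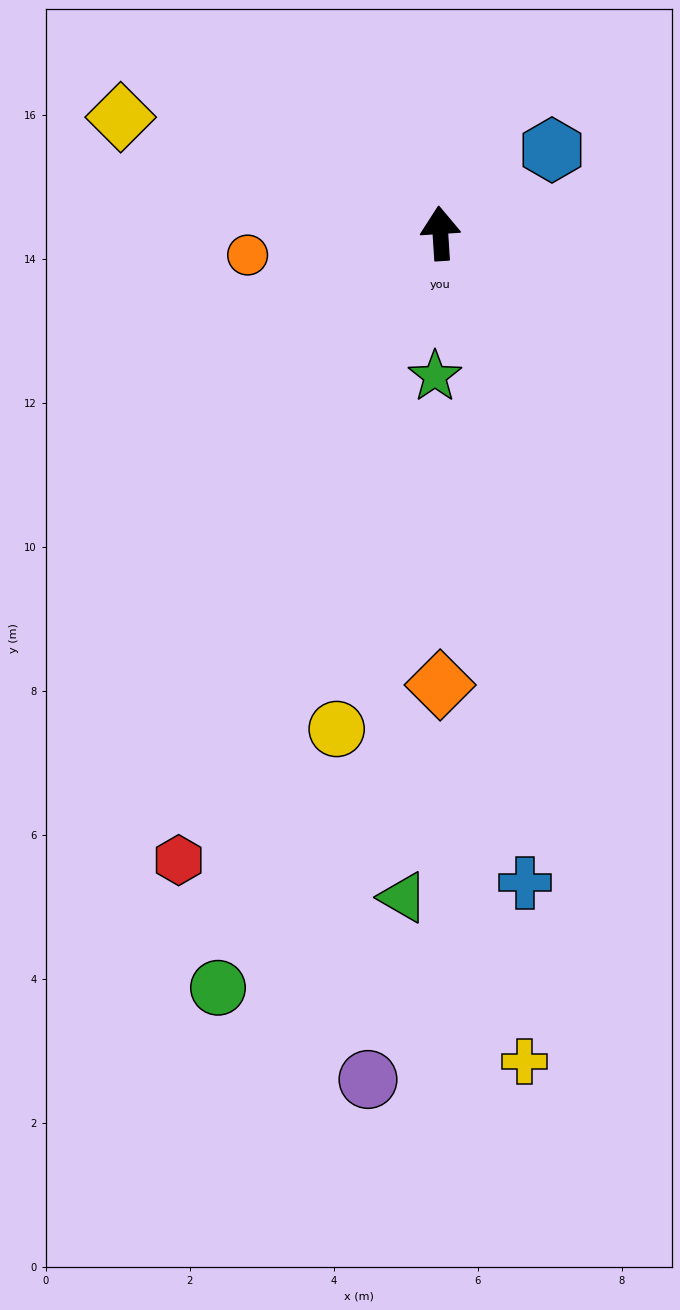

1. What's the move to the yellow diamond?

turn left 66°, forward 4.7 m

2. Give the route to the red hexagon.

turn left 154°, forward 9.4 m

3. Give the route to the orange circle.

turn left 93°, forward 2.7 m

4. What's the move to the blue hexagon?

turn right 57°, forward 1.9 m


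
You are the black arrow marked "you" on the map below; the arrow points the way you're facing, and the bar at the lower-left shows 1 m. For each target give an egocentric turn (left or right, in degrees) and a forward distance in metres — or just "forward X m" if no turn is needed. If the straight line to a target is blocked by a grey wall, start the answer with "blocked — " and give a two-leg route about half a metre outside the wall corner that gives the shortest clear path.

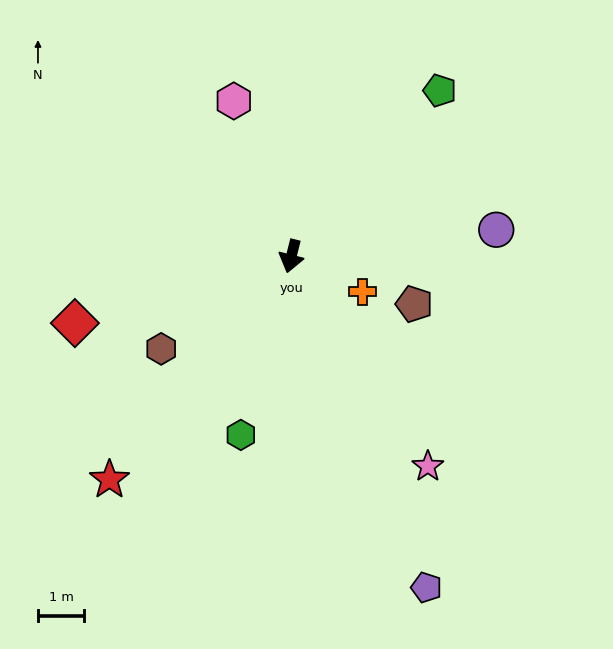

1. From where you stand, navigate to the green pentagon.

turn left 152°, forward 4.8 m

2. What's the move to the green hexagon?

forward 4.0 m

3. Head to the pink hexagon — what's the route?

turn right 146°, forward 3.6 m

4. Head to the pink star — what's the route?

turn left 47°, forward 5.4 m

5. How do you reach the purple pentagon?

turn left 36°, forward 7.8 m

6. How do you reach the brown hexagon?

turn right 40°, forward 3.5 m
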